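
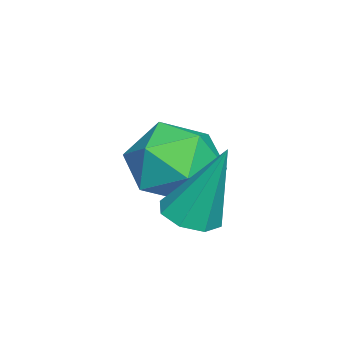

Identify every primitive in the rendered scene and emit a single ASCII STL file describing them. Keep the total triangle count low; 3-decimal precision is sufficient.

solid 
facet normal 0.228 -0.103 0.968
outer loop
vertex 1.971 -1.878 -1.884
vertex 1.464 -2.775 -1.86
vertex 2.467 -2.757 -2.094
endloop
endfacet
facet normal 0.734 0.265 0.625
outer loop
vertex 1.971 -1.878 -1.884
vertex 2.467 -2.757 -2.094
vertex 2.647 -1.916 -2.662
endloop
endfacet
facet normal 0.429 0.840 0.332
outer loop
vertex 1.971 -1.878 -1.884
vertex 2.647 -1.916 -2.662
vertex 1.754 -1.414 -2.778
endloop
endfacet
facet normal -0.266 0.828 0.494
outer loop
vertex 1.971 -1.878 -1.884
vertex 1.754 -1.414 -2.778
vertex 1.023 -1.945 -2.282
endloop
endfacet
facet normal -0.390 0.244 0.888
outer loop
vertex 1.971 -1.878 -1.884
vertex 1.023 -1.945 -2.282
vertex 1.464 -2.775 -1.86
endloop
endfacet
facet normal 0.985 -0.145 0.098
outer loop
vertex 2.647 -1.916 -2.662
vertex 2.467 -2.757 -2.094
vertex 2.557 -2.835 -3.118
endloop
endfacet
facet normal 0.165 -0.740 0.652
outer loop
vertex 2.467 -2.757 -2.094
vertex 1.464 -2.775 -1.86
vertex 1.826 -3.366 -2.622
endloop
endfacet
facet normal -0.834 -0.178 0.522
outer loop
vertex 1.464 -2.775 -1.86
vertex 1.023 -1.945 -2.282
vertex 0.933 -2.864 -2.738
endloop
endfacet
facet normal -0.633 0.765 -0.114
outer loop
vertex 1.023 -1.945 -2.282
vertex 1.754 -1.414 -2.778
vertex 1.113 -2.023 -3.306
endloop
endfacet
facet normal 0.491 0.786 -0.376
outer loop
vertex 1.754 -1.414 -2.778
vertex 2.647 -1.916 -2.662
vertex 2.116 -2.005 -3.54
endloop
endfacet
facet normal 0.266 -0.828 -0.494
outer loop
vertex 1.609 -2.902 -3.516
vertex 2.557 -2.835 -3.118
vertex 1.826 -3.366 -2.622
endloop
endfacet
facet normal -0.429 -0.840 -0.332
outer loop
vertex 1.609 -2.902 -3.516
vertex 1.826 -3.366 -2.622
vertex 0.933 -2.864 -2.738
endloop
endfacet
facet normal -0.734 -0.265 -0.625
outer loop
vertex 1.609 -2.902 -3.516
vertex 0.933 -2.864 -2.738
vertex 1.113 -2.023 -3.306
endloop
endfacet
facet normal -0.228 0.103 -0.968
outer loop
vertex 1.609 -2.902 -3.516
vertex 1.113 -2.023 -3.306
vertex 2.116 -2.005 -3.54
endloop
endfacet
facet normal 0.390 -0.244 -0.888
outer loop
vertex 1.609 -2.902 -3.516
vertex 2.116 -2.005 -3.54
vertex 2.557 -2.835 -3.118
endloop
endfacet
facet normal 0.633 -0.765 0.114
outer loop
vertex 1.826 -3.366 -2.622
vertex 2.557 -2.835 -3.118
vertex 2.467 -2.757 -2.094
endloop
endfacet
facet normal -0.491 -0.786 0.376
outer loop
vertex 0.933 -2.864 -2.738
vertex 1.826 -3.366 -2.622
vertex 1.464 -2.775 -1.86
endloop
endfacet
facet normal -0.985 0.145 -0.098
outer loop
vertex 1.113 -2.023 -3.306
vertex 0.933 -2.864 -2.738
vertex 1.023 -1.945 -2.282
endloop
endfacet
facet normal -0.165 0.740 -0.652
outer loop
vertex 2.116 -2.005 -3.54
vertex 1.113 -2.023 -3.306
vertex 1.754 -1.414 -2.778
endloop
endfacet
facet normal 0.834 0.178 -0.522
outer loop
vertex 2.557 -2.835 -3.118
vertex 2.116 -2.005 -3.54
vertex 2.647 -1.916 -2.662
endloop
endfacet
facet normal -0.043 -0.366 -0.930
outer loop
vertex 3.737 -2.116 -3.035
vertex 3.33 -1.687 -3.185
vertex 3.939 -1.728 -3.197
endloop
endfacet
facet normal 0.873 -0.292 0.390
outer loop
vertex 3.737 -2.116 -3.035
vertex 3.939 -1.728 -3.197
vertex 3.41 -1.013 -1.475
endloop
endfacet
facet normal -0.043 -0.368 -0.929
outer loop
vertex 3.939 -1.728 -3.197
vertex 3.33 -1.687 -3.185
vertex 3.784 -1.316 -3.353
endloop
endfacet
facet normal 0.914 0.389 0.119
outer loop
vertex 3.939 -1.728 -3.197
vertex 3.784 -1.316 -3.353
vertex 3.41 -1.013 -1.475
endloop
endfacet
facet normal -0.044 -0.367 -0.929
outer loop
vertex 3.784 -1.316 -3.353
vertex 3.33 -1.687 -3.185
vertex 3.364 -1.121 -3.41
endloop
endfacet
facet normal 0.427 0.902 -0.061
outer loop
vertex 3.784 -1.316 -3.353
vertex 3.364 -1.121 -3.41
vertex 3.41 -1.013 -1.475
endloop
endfacet
facet normal -0.044 -0.367 -0.929
outer loop
vertex 3.364 -1.121 -3.41
vertex 3.33 -1.687 -3.185
vertex 2.924 -1.258 -3.335
endloop
endfacet
facet normal -0.304 0.952 -0.046
outer loop
vertex 3.364 -1.121 -3.41
vertex 2.924 -1.258 -3.335
vertex 3.41 -1.013 -1.475
endloop
endfacet
facet normal -0.043 -0.366 -0.930
outer loop
vertex 2.924 -1.258 -3.335
vertex 3.33 -1.687 -3.185
vertex 2.722 -1.646 -3.173
endloop
endfacet
facet normal -0.848 0.506 0.155
outer loop
vertex 2.924 -1.258 -3.335
vertex 2.722 -1.646 -3.173
vertex 3.41 -1.013 -1.475
endloop
endfacet
facet normal -0.043 -0.366 -0.930
outer loop
vertex 2.722 -1.646 -3.173
vertex 3.33 -1.687 -3.185
vertex 2.876 -2.058 -3.018
endloop
endfacet
facet normal -0.889 -0.173 0.424
outer loop
vertex 2.722 -1.646 -3.173
vertex 2.876 -2.058 -3.018
vertex 3.41 -1.013 -1.475
endloop
endfacet
facet normal -0.043 -0.365 -0.930
outer loop
vertex 2.876 -2.058 -3.018
vertex 3.33 -1.687 -3.185
vertex 3.296 -2.253 -2.961
endloop
endfacet
facet normal -0.401 -0.688 0.605
outer loop
vertex 2.876 -2.058 -3.018
vertex 3.296 -2.253 -2.961
vertex 3.41 -1.013 -1.475
endloop
endfacet
facet normal -0.043 -0.365 -0.930
outer loop
vertex 3.296 -2.253 -2.961
vertex 3.33 -1.687 -3.185
vertex 3.737 -2.116 -3.035
endloop
endfacet
facet normal 0.328 -0.738 0.590
outer loop
vertex 3.296 -2.253 -2.961
vertex 3.737 -2.116 -3.035
vertex 3.41 -1.013 -1.475
endloop
endfacet

endsolid


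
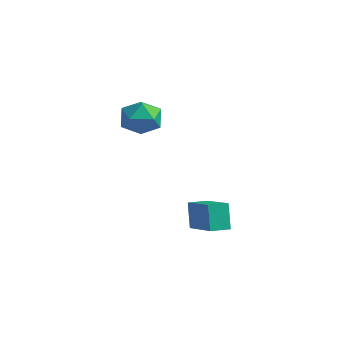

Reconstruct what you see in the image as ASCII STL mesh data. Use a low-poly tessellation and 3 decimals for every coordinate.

solid 
facet normal 0.219 0.965 -0.143
outer loop
vertex -0.717 -1.187 0.056
vertex -1.694 -0.923 0.339
vertex -0.936 -0.988 1.065
endloop
endfacet
facet normal 0.799 0.599 0.055
outer loop
vertex -0.717 -1.187 0.056
vertex -0.936 -0.988 1.065
vertex -0.313 -1.796 0.812
endloop
endfacet
facet normal 0.904 0.078 -0.421
outer loop
vertex -0.717 -1.187 0.056
vertex -0.313 -1.796 0.812
vertex -0.686 -2.231 -0.07
endloop
endfacet
facet normal 0.389 0.122 -0.913
outer loop
vertex -0.717 -1.187 0.056
vertex -0.686 -2.231 -0.07
vertex -1.54 -1.691 -0.362
endloop
endfacet
facet normal -0.034 0.670 -0.742
outer loop
vertex -0.717 -1.187 0.056
vertex -1.54 -1.691 -0.362
vertex -1.694 -0.923 0.339
endloop
endfacet
facet normal 0.663 0.296 0.687
outer loop
vertex -0.313 -1.796 0.812
vertex -0.936 -0.988 1.065
vertex -1.04 -1.909 1.562
endloop
endfacet
facet normal -0.275 0.889 0.367
outer loop
vertex -0.936 -0.988 1.065
vertex -1.694 -0.923 0.339
vertex -1.894 -1.369 1.27
endloop
endfacet
facet normal -0.685 0.412 -0.602
outer loop
vertex -1.694 -0.923 0.339
vertex -1.54 -1.691 -0.362
vertex -2.267 -1.804 0.388
endloop
endfacet
facet normal 0.001 -0.475 -0.880
outer loop
vertex -1.54 -1.691 -0.362
vertex -0.686 -2.231 -0.07
vertex -1.644 -2.612 0.135
endloop
endfacet
facet normal 0.833 -0.547 -0.083
outer loop
vertex -0.686 -2.231 -0.07
vertex -0.313 -1.796 0.812
vertex -0.886 -2.677 0.861
endloop
endfacet
facet normal -0.389 -0.122 0.913
outer loop
vertex -1.863 -2.413 1.144
vertex -1.04 -1.909 1.562
vertex -1.894 -1.369 1.27
endloop
endfacet
facet normal -0.904 -0.078 0.421
outer loop
vertex -1.863 -2.413 1.144
vertex -1.894 -1.369 1.27
vertex -2.267 -1.804 0.388
endloop
endfacet
facet normal -0.799 -0.599 -0.055
outer loop
vertex -1.863 -2.413 1.144
vertex -2.267 -1.804 0.388
vertex -1.644 -2.612 0.135
endloop
endfacet
facet normal -0.219 -0.965 0.143
outer loop
vertex -1.863 -2.413 1.144
vertex -1.644 -2.612 0.135
vertex -0.886 -2.677 0.861
endloop
endfacet
facet normal 0.034 -0.670 0.742
outer loop
vertex -1.863 -2.413 1.144
vertex -0.886 -2.677 0.861
vertex -1.04 -1.909 1.562
endloop
endfacet
facet normal -0.001 0.475 0.880
outer loop
vertex -1.894 -1.369 1.27
vertex -1.04 -1.909 1.562
vertex -0.936 -0.988 1.065
endloop
endfacet
facet normal -0.833 0.547 0.083
outer loop
vertex -2.267 -1.804 0.388
vertex -1.894 -1.369 1.27
vertex -1.694 -0.923 0.339
endloop
endfacet
facet normal -0.663 -0.296 -0.687
outer loop
vertex -1.644 -2.612 0.135
vertex -2.267 -1.804 0.388
vertex -1.54 -1.691 -0.362
endloop
endfacet
facet normal 0.275 -0.889 -0.367
outer loop
vertex -0.886 -2.677 0.861
vertex -1.644 -2.612 0.135
vertex -0.686 -2.231 -0.07
endloop
endfacet
facet normal 0.685 -0.412 0.602
outer loop
vertex -1.04 -1.909 1.562
vertex -0.886 -2.677 0.861
vertex -0.313 -1.796 0.812
endloop
endfacet
facet normal -0.932 0.164 -0.322
outer loop
vertex 2.398 -1.995 -3.135
vertex 2.584 -1.087 -3.211
vertex 2.81 -2.187 -4.427
endloop
endfacet
facet normal -0.200 -0.976 0.081
outer loop
vertex 4.656 -2.513 -3.789
vertex 2.398 -1.995 -3.135
vertex 2.81 -2.187 -4.427
endloop
endfacet
facet normal -0.932 0.165 -0.322
outer loop
vertex 2.81 -2.187 -4.427
vertex 2.584 -1.087 -3.211
vertex 2.997 -1.279 -4.503
endloop
endfacet
facet normal 0.301 -0.141 -0.943
outer loop
vertex 2.997 -1.279 -4.503
vertex 4.656 -2.513 -3.789
vertex 2.81 -2.187 -4.427
endloop
endfacet
facet normal -0.301 0.141 0.943
outer loop
vertex 2.398 -1.995 -3.135
vertex 4.43 -1.413 -2.573
vertex 2.584 -1.087 -3.211
endloop
endfacet
facet normal -0.201 -0.976 0.081
outer loop
vertex 4.243 -2.321 -2.497
vertex 2.398 -1.995 -3.135
vertex 4.656 -2.513 -3.789
endloop
endfacet
facet normal -0.301 0.141 0.943
outer loop
vertex 4.243 -2.321 -2.497
vertex 4.43 -1.413 -2.573
vertex 2.398 -1.995 -3.135
endloop
endfacet
facet normal 0.200 0.976 -0.081
outer loop
vertex 2.584 -1.087 -3.211
vertex 4.43 -1.413 -2.573
vertex 2.997 -1.279 -4.503
endloop
endfacet
facet normal 0.301 -0.141 -0.943
outer loop
vertex 4.842 -1.605 -3.865
vertex 4.656 -2.513 -3.789
vertex 2.997 -1.279 -4.503
endloop
endfacet
facet normal 0.201 0.976 -0.081
outer loop
vertex 2.997 -1.279 -4.503
vertex 4.43 -1.413 -2.573
vertex 4.842 -1.605 -3.865
endloop
endfacet
facet normal 0.932 -0.164 0.322
outer loop
vertex 4.842 -1.605 -3.865
vertex 4.243 -2.321 -2.497
vertex 4.656 -2.513 -3.789
endloop
endfacet
facet normal 0.932 -0.165 0.322
outer loop
vertex 4.43 -1.413 -2.573
vertex 4.243 -2.321 -2.497
vertex 4.842 -1.605 -3.865
endloop
endfacet

endsolid


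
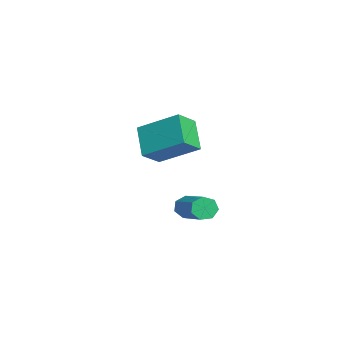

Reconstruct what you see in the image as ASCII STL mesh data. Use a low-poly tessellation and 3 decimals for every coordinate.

solid 
facet normal -0.718 -0.059 0.694
outer loop
vertex -1.575 1.715 2.384
vertex -0.715 3.406 3.417
vertex -2.312 2.513 1.69
endloop
endfacet
facet normal -0.398 -0.783 -0.478
outer loop
vertex -1.085 2.614 0.503
vertex -1.575 1.715 2.384
vertex -2.312 2.513 1.69
endloop
endfacet
facet normal -0.718 -0.058 0.694
outer loop
vertex -2.312 2.513 1.69
vertex -0.715 3.406 3.417
vertex -1.452 4.205 2.722
endloop
endfacet
facet normal -0.572 0.619 -0.538
outer loop
vertex -1.452 4.205 2.722
vertex -1.085 2.614 0.503
vertex -2.312 2.513 1.69
endloop
endfacet
facet normal 0.572 -0.619 0.538
outer loop
vertex -1.575 1.715 2.384
vertex 0.512 3.507 2.23
vertex -0.715 3.406 3.417
endloop
endfacet
facet normal -0.398 -0.783 -0.478
outer loop
vertex -0.348 1.815 1.198
vertex -1.575 1.715 2.384
vertex -1.085 2.614 0.503
endloop
endfacet
facet normal 0.571 -0.619 0.539
outer loop
vertex -0.348 1.815 1.198
vertex 0.512 3.507 2.23
vertex -1.575 1.715 2.384
endloop
endfacet
facet normal 0.398 0.783 0.478
outer loop
vertex -0.715 3.406 3.417
vertex 0.512 3.507 2.23
vertex -1.452 4.205 2.722
endloop
endfacet
facet normal -0.571 0.619 -0.539
outer loop
vertex -0.225 4.305 1.536
vertex -1.085 2.614 0.503
vertex -1.452 4.205 2.722
endloop
endfacet
facet normal 0.398 0.783 0.478
outer loop
vertex -1.452 4.205 2.722
vertex 0.512 3.507 2.23
vertex -0.225 4.305 1.536
endloop
endfacet
facet normal 0.718 0.059 -0.694
outer loop
vertex -0.225 4.305 1.536
vertex -0.348 1.815 1.198
vertex -1.085 2.614 0.503
endloop
endfacet
facet normal 0.717 0.059 -0.694
outer loop
vertex 0.512 3.507 2.23
vertex -0.348 1.815 1.198
vertex -0.225 4.305 1.536
endloop
endfacet
facet normal -0.910 -0.214 -0.355
outer loop
vertex 2.67 3.238 -1.215
vertex 2.424 3.445 -0.709
vertex 2.55 3.745 -1.213
endloop
endfacet
facet normal 0.344 0.085 -0.935
outer loop
vertex 2.67 3.238 -1.215
vertex 2.55 3.745 -1.213
vertex 4.663 3.708 -0.438
endloop
endfacet
facet normal 0.344 0.088 -0.935
outer loop
vertex 4.663 3.708 -0.438
vertex 2.55 3.745 -1.213
vertex 4.542 4.215 -0.435
endloop
endfacet
facet normal 0.910 0.215 0.355
outer loop
vertex 4.663 3.708 -0.438
vertex 4.542 4.215 -0.435
vertex 4.416 3.915 0.069
endloop
endfacet
facet normal -0.909 -0.216 -0.356
outer loop
vertex 2.55 3.745 -1.213
vertex 2.424 3.445 -0.709
vertex 2.334 4.025 -0.831
endloop
endfacet
facet normal 0.034 0.815 -0.578
outer loop
vertex 2.55 3.745 -1.213
vertex 2.334 4.025 -0.831
vertex 4.542 4.215 -0.435
endloop
endfacet
facet normal 0.034 0.813 -0.581
outer loop
vertex 4.542 4.215 -0.435
vertex 2.334 4.025 -0.831
vertex 4.327 4.496 -0.054
endloop
endfacet
facet normal 0.910 0.215 0.355
outer loop
vertex 4.542 4.215 -0.435
vertex 4.327 4.496 -0.054
vertex 4.416 3.915 0.069
endloop
endfacet
facet normal -0.910 -0.216 -0.355
outer loop
vertex 2.334 4.025 -0.831
vertex 2.424 3.445 -0.709
vertex 2.186 3.869 -0.357
endloop
endfacet
facet normal -0.302 0.929 0.212
outer loop
vertex 2.334 4.025 -0.831
vertex 2.186 3.869 -0.357
vertex 4.327 4.496 -0.054
endloop
endfacet
facet normal -0.302 0.929 0.213
outer loop
vertex 4.327 4.496 -0.054
vertex 2.186 3.869 -0.357
vertex 4.179 4.339 0.421
endloop
endfacet
facet normal 0.910 0.214 0.354
outer loop
vertex 4.327 4.496 -0.054
vertex 4.179 4.339 0.421
vertex 4.416 3.915 0.069
endloop
endfacet
facet normal -0.910 -0.215 -0.356
outer loop
vertex 2.186 3.869 -0.357
vertex 2.424 3.445 -0.709
vertex 2.217 3.393 -0.148
endloop
endfacet
facet normal -0.411 0.344 0.844
outer loop
vertex 2.186 3.869 -0.357
vertex 2.217 3.393 -0.148
vertex 4.179 4.339 0.421
endloop
endfacet
facet normal -0.411 0.345 0.844
outer loop
vertex 4.179 4.339 0.421
vertex 2.217 3.393 -0.148
vertex 4.21 3.864 0.63
endloop
endfacet
facet normal 0.910 0.215 0.354
outer loop
vertex 4.179 4.339 0.421
vertex 4.21 3.864 0.63
vertex 4.416 3.915 0.069
endloop
endfacet
facet normal -0.910 -0.214 -0.356
outer loop
vertex 2.217 3.393 -0.148
vertex 2.424 3.445 -0.709
vertex 2.403 2.956 -0.361
endloop
endfacet
facet normal -0.210 -0.499 0.841
outer loop
vertex 2.217 3.393 -0.148
vertex 2.403 2.956 -0.361
vertex 4.21 3.864 0.63
endloop
endfacet
facet normal -0.209 -0.500 0.840
outer loop
vertex 4.21 3.864 0.63
vertex 2.403 2.956 -0.361
vertex 4.396 3.427 0.416
endloop
endfacet
facet normal 0.910 0.214 0.354
outer loop
vertex 4.21 3.864 0.63
vertex 4.396 3.427 0.416
vertex 4.416 3.915 0.069
endloop
endfacet
facet normal -0.910 -0.214 -0.356
outer loop
vertex 2.403 2.956 -0.361
vertex 2.424 3.445 -0.709
vertex 2.605 2.887 -0.836
endloop
endfacet
facet normal 0.149 -0.968 0.204
outer loop
vertex 2.403 2.956 -0.361
vertex 2.605 2.887 -0.836
vertex 4.396 3.427 0.416
endloop
endfacet
facet normal 0.149 -0.968 0.204
outer loop
vertex 4.396 3.427 0.416
vertex 2.605 2.887 -0.836
vertex 4.598 3.358 -0.059
endloop
endfacet
facet normal 0.910 0.215 0.355
outer loop
vertex 4.396 3.427 0.416
vertex 4.598 3.358 -0.059
vertex 4.416 3.915 0.069
endloop
endfacet
facet normal -0.910 -0.214 -0.355
outer loop
vertex 2.605 2.887 -0.836
vertex 2.424 3.445 -0.709
vertex 2.67 3.238 -1.215
endloop
endfacet
facet normal 0.396 -0.707 -0.587
outer loop
vertex 2.605 2.887 -0.836
vertex 2.67 3.238 -1.215
vertex 4.598 3.358 -0.059
endloop
endfacet
facet normal 0.395 -0.708 -0.586
outer loop
vertex 4.598 3.358 -0.059
vertex 2.67 3.238 -1.215
vertex 4.663 3.708 -0.438
endloop
endfacet
facet normal 0.910 0.216 0.355
outer loop
vertex 4.598 3.358 -0.059
vertex 4.663 3.708 -0.438
vertex 4.416 3.915 0.069
endloop
endfacet

endsolid


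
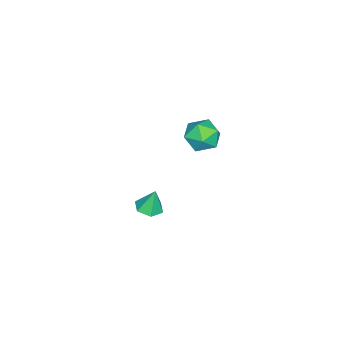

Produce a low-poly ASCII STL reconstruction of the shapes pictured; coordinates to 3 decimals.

solid 
facet normal -0.367 -0.425 0.828
outer loop
vertex -3.368 -1.464 -1.111
vertex -2.879 -2.341 -1.345
vertex -2.409 -1.627 -0.77
endloop
endfacet
facet normal -0.280 0.278 0.919
outer loop
vertex -3.368 -1.464 -1.111
vertex -2.409 -1.627 -0.77
vertex -2.677 -0.7 -1.132
endloop
endfacet
facet normal -0.666 0.614 0.423
outer loop
vertex -3.368 -1.464 -1.111
vertex -2.677 -0.7 -1.132
vertex -3.313 -0.841 -1.93
endloop
endfacet
facet normal -0.993 0.119 0.024
outer loop
vertex -3.368 -1.464 -1.111
vertex -3.313 -0.841 -1.93
vertex -3.438 -1.856 -2.062
endloop
endfacet
facet normal -0.807 -0.523 0.275
outer loop
vertex -3.368 -1.464 -1.111
vertex -3.438 -1.856 -2.062
vertex -2.879 -2.341 -1.345
endloop
endfacet
facet normal 0.407 0.432 0.805
outer loop
vertex -2.677 -0.7 -1.132
vertex -2.409 -1.627 -0.77
vertex -1.762 -1.104 -1.378
endloop
endfacet
facet normal 0.267 -0.705 0.657
outer loop
vertex -2.409 -1.627 -0.77
vertex -2.879 -2.341 -1.345
vertex -1.887 -2.119 -1.51
endloop
endfacet
facet normal -0.445 -0.864 -0.237
outer loop
vertex -2.879 -2.341 -1.345
vertex -3.438 -1.856 -2.062
vertex -2.523 -2.26 -2.308
endloop
endfacet
facet normal -0.746 0.175 -0.643
outer loop
vertex -3.438 -1.856 -2.062
vertex -3.313 -0.841 -1.93
vertex -2.791 -1.333 -2.67
endloop
endfacet
facet normal -0.218 0.976 0.001
outer loop
vertex -3.313 -0.841 -1.93
vertex -2.677 -0.7 -1.132
vertex -2.321 -0.619 -2.095
endloop
endfacet
facet normal 0.993 -0.119 -0.024
outer loop
vertex -1.832 -1.496 -2.329
vertex -1.762 -1.104 -1.378
vertex -1.887 -2.119 -1.51
endloop
endfacet
facet normal 0.666 -0.614 -0.423
outer loop
vertex -1.832 -1.496 -2.329
vertex -1.887 -2.119 -1.51
vertex -2.523 -2.26 -2.308
endloop
endfacet
facet normal 0.280 -0.278 -0.919
outer loop
vertex -1.832 -1.496 -2.329
vertex -2.523 -2.26 -2.308
vertex -2.791 -1.333 -2.67
endloop
endfacet
facet normal 0.367 0.425 -0.828
outer loop
vertex -1.832 -1.496 -2.329
vertex -2.791 -1.333 -2.67
vertex -2.321 -0.619 -2.095
endloop
endfacet
facet normal 0.807 0.523 -0.275
outer loop
vertex -1.832 -1.496 -2.329
vertex -2.321 -0.619 -2.095
vertex -1.762 -1.104 -1.378
endloop
endfacet
facet normal 0.746 -0.175 0.643
outer loop
vertex -1.887 -2.119 -1.51
vertex -1.762 -1.104 -1.378
vertex -2.409 -1.627 -0.77
endloop
endfacet
facet normal 0.218 -0.976 -0.001
outer loop
vertex -2.523 -2.26 -2.308
vertex -1.887 -2.119 -1.51
vertex -2.879 -2.341 -1.345
endloop
endfacet
facet normal -0.407 -0.432 -0.805
outer loop
vertex -2.791 -1.333 -2.67
vertex -2.523 -2.26 -2.308
vertex -3.438 -1.856 -2.062
endloop
endfacet
facet normal -0.267 0.705 -0.657
outer loop
vertex -2.321 -0.619 -2.095
vertex -2.791 -1.333 -2.67
vertex -3.313 -0.841 -1.93
endloop
endfacet
facet normal 0.445 0.864 0.237
outer loop
vertex -1.762 -1.104 -1.378
vertex -2.321 -0.619 -2.095
vertex -2.677 -0.7 -1.132
endloop
endfacet
facet normal 0.084 -0.229 -0.970
outer loop
vertex 4.383 -0.978 -1.693
vertex 3.792 -1.351 -1.656
vertex 3.768 -0.67 -1.819
endloop
endfacet
facet normal 0.383 0.880 0.282
outer loop
vertex 4.383 -0.978 -1.693
vertex 3.768 -0.67 -1.819
vertex 3.688 -1.069 -0.464
endloop
endfacet
facet normal 0.085 -0.229 -0.970
outer loop
vertex 3.768 -0.67 -1.819
vertex 3.792 -1.351 -1.656
vertex 3.176 -1.043 -1.783
endloop
endfacet
facet normal -0.511 0.832 0.215
outer loop
vertex 3.768 -0.67 -1.819
vertex 3.176 -1.043 -1.783
vertex 3.688 -1.069 -0.464
endloop
endfacet
facet normal 0.085 -0.229 -0.970
outer loop
vertex 3.176 -1.043 -1.783
vertex 3.792 -1.351 -1.656
vertex 3.2 -1.723 -1.62
endloop
endfacet
facet normal -0.931 0.054 0.362
outer loop
vertex 3.176 -1.043 -1.783
vertex 3.2 -1.723 -1.62
vertex 3.688 -1.069 -0.464
endloop
endfacet
facet normal 0.084 -0.228 -0.970
outer loop
vertex 3.2 -1.723 -1.62
vertex 3.792 -1.351 -1.656
vertex 3.816 -2.031 -1.494
endloop
endfacet
facet normal -0.457 -0.678 0.576
outer loop
vertex 3.2 -1.723 -1.62
vertex 3.816 -2.031 -1.494
vertex 3.688 -1.069 -0.464
endloop
endfacet
facet normal 0.084 -0.228 -0.970
outer loop
vertex 3.816 -2.031 -1.494
vertex 3.792 -1.351 -1.656
vertex 4.408 -1.659 -1.53
endloop
endfacet
facet normal 0.435 -0.630 0.643
outer loop
vertex 3.816 -2.031 -1.494
vertex 4.408 -1.659 -1.53
vertex 3.688 -1.069 -0.464
endloop
endfacet
facet normal 0.084 -0.229 -0.970
outer loop
vertex 4.408 -1.659 -1.53
vertex 3.792 -1.351 -1.656
vertex 4.383 -0.978 -1.693
endloop
endfacet
facet normal 0.856 0.150 0.495
outer loop
vertex 4.408 -1.659 -1.53
vertex 4.383 -0.978 -1.693
vertex 3.688 -1.069 -0.464
endloop
endfacet

endsolid


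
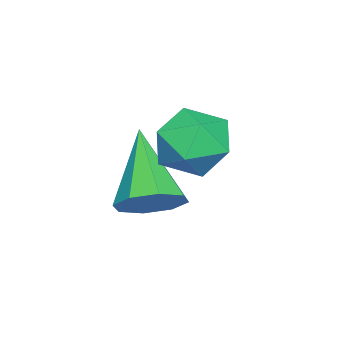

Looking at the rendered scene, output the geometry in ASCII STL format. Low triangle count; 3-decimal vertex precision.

solid 
facet normal 0.608 0.409 -0.681
outer loop
vertex -1.55 -2.875 2.2
vertex -2.151 -2.697 1.77
vertex -1.765 -2.349 2.324
endloop
endfacet
facet normal 0.458 -0.023 0.889
outer loop
vertex -1.55 -2.875 2.2
vertex -1.765 -2.349 2.324
vertex -3.349 -3.503 3.11
endloop
endfacet
facet normal 0.608 0.409 -0.680
outer loop
vertex -1.765 -2.349 2.324
vertex -2.151 -2.697 1.77
vertex -2.205 -2.027 2.124
endloop
endfacet
facet normal 0.018 0.546 0.838
outer loop
vertex -1.765 -2.349 2.324
vertex -2.205 -2.027 2.124
vertex -3.349 -3.503 3.11
endloop
endfacet
facet normal 0.608 0.409 -0.681
outer loop
vertex -2.205 -2.027 2.124
vertex -2.151 -2.697 1.77
vertex -2.614 -2.098 1.716
endloop
endfacet
facet normal -0.552 0.715 0.429
outer loop
vertex -2.205 -2.027 2.124
vertex -2.614 -2.098 1.716
vertex -3.349 -3.503 3.11
endloop
endfacet
facet normal 0.608 0.409 -0.680
outer loop
vertex -2.614 -2.098 1.716
vertex -2.151 -2.697 1.77
vertex -2.751 -2.52 1.34
endloop
endfacet
facet normal -0.918 0.384 -0.097
outer loop
vertex -2.614 -2.098 1.716
vertex -2.751 -2.52 1.34
vertex -3.349 -3.503 3.11
endloop
endfacet
facet normal 0.608 0.408 -0.681
outer loop
vertex -2.751 -2.52 1.34
vertex -2.151 -2.697 1.77
vertex -2.537 -3.046 1.216
endloop
endfacet
facet normal -0.866 -0.251 -0.432
outer loop
vertex -2.751 -2.52 1.34
vertex -2.537 -3.046 1.216
vertex -3.349 -3.503 3.11
endloop
endfacet
facet normal 0.607 0.409 -0.681
outer loop
vertex -2.537 -3.046 1.216
vertex -2.151 -2.697 1.77
vertex -2.096 -3.368 1.416
endloop
endfacet
facet normal -0.426 -0.820 -0.381
outer loop
vertex -2.537 -3.046 1.216
vertex -2.096 -3.368 1.416
vertex -3.349 -3.503 3.11
endloop
endfacet
facet normal 0.608 0.409 -0.681
outer loop
vertex -2.096 -3.368 1.416
vertex -2.151 -2.697 1.77
vertex -1.687 -3.297 1.824
endloop
endfacet
facet normal 0.144 -0.989 0.028
outer loop
vertex -2.096 -3.368 1.416
vertex -1.687 -3.297 1.824
vertex -3.349 -3.503 3.11
endloop
endfacet
facet normal 0.608 0.409 -0.681
outer loop
vertex -1.687 -3.297 1.824
vertex -2.151 -2.697 1.77
vertex -1.55 -2.875 2.2
endloop
endfacet
facet normal 0.510 -0.659 0.553
outer loop
vertex -1.687 -3.297 1.824
vertex -1.55 -2.875 2.2
vertex -3.349 -3.503 3.11
endloop
endfacet
facet normal -0.911 0.410 0.044
outer loop
vertex -2.593 -1.27 3.296
vertex -2.887 -1.972 3.744
vertex -2.554 -1.279 4.179
endloop
endfacet
facet normal -0.407 0.913 0.027
outer loop
vertex -2.593 -1.27 3.296
vertex -2.554 -1.279 4.179
vertex -1.876 -0.963 3.71
endloop
endfacet
facet normal -0.024 0.823 -0.568
outer loop
vertex -2.593 -1.27 3.296
vertex -1.876 -0.963 3.71
vertex -1.789 -1.461 2.985
endloop
endfacet
facet normal -0.294 0.262 -0.919
outer loop
vertex -2.593 -1.27 3.296
vertex -1.789 -1.461 2.985
vertex -2.414 -2.085 3.007
endloop
endfacet
facet normal -0.841 0.007 -0.541
outer loop
vertex -2.593 -1.27 3.296
vertex -2.414 -2.085 3.007
vertex -2.887 -1.972 3.744
endloop
endfacet
facet normal 0.027 0.811 0.585
outer loop
vertex -1.876 -0.963 3.71
vertex -2.554 -1.279 4.179
vertex -1.726 -1.475 4.413
endloop
endfacet
facet normal -0.791 -0.005 0.612
outer loop
vertex -2.554 -1.279 4.179
vertex -2.887 -1.972 3.744
vertex -2.351 -2.099 4.435
endloop
endfacet
facet normal -0.677 -0.656 -0.334
outer loop
vertex -2.887 -1.972 3.744
vertex -2.414 -2.085 3.007
vertex -2.264 -2.597 3.71
endloop
endfacet
facet normal 0.210 -0.244 -0.947
outer loop
vertex -2.414 -2.085 3.007
vertex -1.789 -1.461 2.985
vertex -1.586 -2.281 3.241
endloop
endfacet
facet normal 0.645 0.664 -0.378
outer loop
vertex -1.789 -1.461 2.985
vertex -1.876 -0.963 3.71
vertex -1.253 -1.588 3.676
endloop
endfacet
facet normal 0.294 -0.262 0.919
outer loop
vertex -1.547 -2.29 4.124
vertex -1.726 -1.475 4.413
vertex -2.351 -2.099 4.435
endloop
endfacet
facet normal 0.024 -0.823 0.568
outer loop
vertex -1.547 -2.29 4.124
vertex -2.351 -2.099 4.435
vertex -2.264 -2.597 3.71
endloop
endfacet
facet normal 0.407 -0.913 -0.027
outer loop
vertex -1.547 -2.29 4.124
vertex -2.264 -2.597 3.71
vertex -1.586 -2.281 3.241
endloop
endfacet
facet normal 0.911 -0.410 -0.044
outer loop
vertex -1.547 -2.29 4.124
vertex -1.586 -2.281 3.241
vertex -1.253 -1.588 3.676
endloop
endfacet
facet normal 0.841 -0.007 0.541
outer loop
vertex -1.547 -2.29 4.124
vertex -1.253 -1.588 3.676
vertex -1.726 -1.475 4.413
endloop
endfacet
facet normal -0.210 0.244 0.947
outer loop
vertex -2.351 -2.099 4.435
vertex -1.726 -1.475 4.413
vertex -2.554 -1.279 4.179
endloop
endfacet
facet normal -0.645 -0.664 0.378
outer loop
vertex -2.264 -2.597 3.71
vertex -2.351 -2.099 4.435
vertex -2.887 -1.972 3.744
endloop
endfacet
facet normal -0.027 -0.811 -0.585
outer loop
vertex -1.586 -2.281 3.241
vertex -2.264 -2.597 3.71
vertex -2.414 -2.085 3.007
endloop
endfacet
facet normal 0.791 0.005 -0.612
outer loop
vertex -1.253 -1.588 3.676
vertex -1.586 -2.281 3.241
vertex -1.789 -1.461 2.985
endloop
endfacet
facet normal 0.677 0.656 0.334
outer loop
vertex -1.726 -1.475 4.413
vertex -1.253 -1.588 3.676
vertex -1.876 -0.963 3.71
endloop
endfacet

endsolid


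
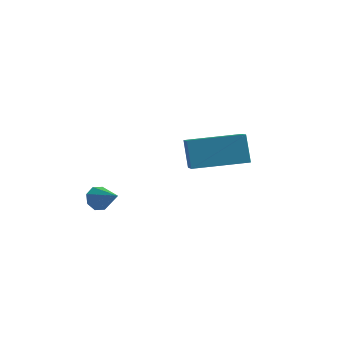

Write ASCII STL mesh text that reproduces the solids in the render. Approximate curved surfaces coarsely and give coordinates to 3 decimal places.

solid 
facet normal -0.737 0.416 -0.533
outer loop
vertex -0.865 -0.477 -2.007
vertex -1.119 -0.363 -1.567
vertex -0.767 -0.119 -1.863
endloop
endfacet
facet normal 0.860 -0.030 -0.510
outer loop
vertex -0.865 -0.477 -2.007
vertex -0.767 -0.119 -1.863
vertex -0.241 -0.857 -0.933
endloop
endfacet
facet normal -0.737 0.416 -0.533
outer loop
vertex -0.767 -0.119 -1.863
vertex -1.119 -0.363 -1.567
vertex -0.875 0.096 -1.546
endloop
endfacet
facet normal 0.850 0.523 -0.065
outer loop
vertex -0.767 -0.119 -1.863
vertex -0.875 0.096 -1.546
vertex -0.241 -0.857 -0.933
endloop
endfacet
facet normal -0.737 0.416 -0.533
outer loop
vertex -0.875 0.096 -1.546
vertex -1.119 -0.363 -1.567
vertex -1.125 0.043 -1.242
endloop
endfacet
facet normal 0.505 0.679 0.533
outer loop
vertex -0.875 0.096 -1.546
vertex -1.125 0.043 -1.242
vertex -0.241 -0.857 -0.933
endloop
endfacet
facet normal -0.736 0.416 -0.533
outer loop
vertex -1.125 0.043 -1.242
vertex -1.119 -0.363 -1.567
vertex -1.372 -0.248 -1.128
endloop
endfacet
facet normal 0.025 0.346 0.938
outer loop
vertex -1.125 0.043 -1.242
vertex -1.372 -0.248 -1.128
vertex -0.241 -0.857 -0.933
endloop
endfacet
facet normal -0.737 0.415 -0.533
outer loop
vertex -1.372 -0.248 -1.128
vertex -1.119 -0.363 -1.567
vertex -1.47 -0.606 -1.271
endloop
endfacet
facet normal -0.307 -0.279 0.910
outer loop
vertex -1.372 -0.248 -1.128
vertex -1.47 -0.606 -1.271
vertex -0.241 -0.857 -0.933
endloop
endfacet
facet normal -0.737 0.416 -0.533
outer loop
vertex -1.47 -0.606 -1.271
vertex -1.119 -0.363 -1.567
vertex -1.362 -0.821 -1.588
endloop
endfacet
facet normal -0.298 -0.834 0.464
outer loop
vertex -1.47 -0.606 -1.271
vertex -1.362 -0.821 -1.588
vertex -0.241 -0.857 -0.933
endloop
endfacet
facet normal -0.737 0.416 -0.532
outer loop
vertex -1.362 -0.821 -1.588
vertex -1.119 -0.363 -1.567
vertex -1.112 -0.768 -1.893
endloop
endfacet
facet normal 0.046 -0.990 -0.134
outer loop
vertex -1.362 -0.821 -1.588
vertex -1.112 -0.768 -1.893
vertex -0.241 -0.857 -0.933
endloop
endfacet
facet normal -0.737 0.416 -0.533
outer loop
vertex -1.112 -0.768 -1.893
vertex -1.119 -0.363 -1.567
vertex -0.865 -0.477 -2.007
endloop
endfacet
facet normal 0.526 -0.658 -0.539
outer loop
vertex -1.112 -0.768 -1.893
vertex -0.865 -0.477 -2.007
vertex -0.241 -0.857 -0.933
endloop
endfacet
facet normal -0.898 -0.433 -0.071
outer loop
vertex 1.294 2.459 -1.335
vertex 0.953 2.993 -0.281
vertex 0.831 3.533 -2.029
endloop
endfacet
facet normal 0.277 -0.434 -0.857
outer loop
vertex 2.727 4.447 -1.879
vertex 1.294 2.459 -1.335
vertex 0.831 3.533 -2.029
endloop
endfacet
facet normal -0.898 -0.433 -0.071
outer loop
vertex 0.831 3.533 -2.029
vertex 0.953 2.993 -0.281
vertex 0.49 4.067 -0.975
endloop
endfacet
facet normal -0.340 0.790 -0.510
outer loop
vertex 0.49 4.067 -0.975
vertex 2.727 4.447 -1.879
vertex 0.831 3.533 -2.029
endloop
endfacet
facet normal 0.340 -0.790 0.510
outer loop
vertex 1.294 2.459 -1.335
vertex 2.849 3.907 -0.131
vertex 0.953 2.993 -0.281
endloop
endfacet
facet normal 0.277 -0.434 -0.857
outer loop
vertex 3.19 3.373 -1.185
vertex 1.294 2.459 -1.335
vertex 2.727 4.447 -1.879
endloop
endfacet
facet normal 0.340 -0.790 0.510
outer loop
vertex 3.19 3.373 -1.185
vertex 2.849 3.907 -0.131
vertex 1.294 2.459 -1.335
endloop
endfacet
facet normal -0.277 0.434 0.857
outer loop
vertex 0.953 2.993 -0.281
vertex 2.849 3.907 -0.131
vertex 0.49 4.067 -0.975
endloop
endfacet
facet normal -0.340 0.790 -0.510
outer loop
vertex 2.386 4.981 -0.825
vertex 2.727 4.447 -1.879
vertex 0.49 4.067 -0.975
endloop
endfacet
facet normal -0.277 0.434 0.857
outer loop
vertex 0.49 4.067 -0.975
vertex 2.849 3.907 -0.131
vertex 2.386 4.981 -0.825
endloop
endfacet
facet normal 0.898 0.433 0.071
outer loop
vertex 2.386 4.981 -0.825
vertex 3.19 3.373 -1.185
vertex 2.727 4.447 -1.879
endloop
endfacet
facet normal 0.898 0.433 0.071
outer loop
vertex 2.849 3.907 -0.131
vertex 3.19 3.373 -1.185
vertex 2.386 4.981 -0.825
endloop
endfacet

endsolid


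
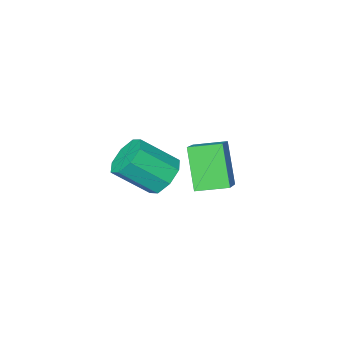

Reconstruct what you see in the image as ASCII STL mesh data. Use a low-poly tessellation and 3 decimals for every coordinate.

solid 
facet normal -0.801 0.567 0.191
outer loop
vertex 1.334 0.798 2.847
vertex 1.61 1.644 1.493
vertex 0.605 -0.011 2.193
endloop
endfacet
facet normal -0.171 -0.522 0.836
outer loop
vertex 1.47 -0.624 1.987
vertex 1.334 0.798 2.847
vertex 0.605 -0.011 2.193
endloop
endfacet
facet normal -0.801 0.567 0.191
outer loop
vertex 0.605 -0.011 2.193
vertex 1.61 1.644 1.493
vertex 0.881 0.834 0.839
endloop
endfacet
facet normal -0.574 -0.637 -0.515
outer loop
vertex 0.881 0.834 0.839
vertex 1.47 -0.624 1.987
vertex 0.605 -0.011 2.193
endloop
endfacet
facet normal 0.574 0.637 0.515
outer loop
vertex 1.334 0.798 2.847
vertex 2.475 1.031 1.287
vertex 1.61 1.644 1.493
endloop
endfacet
facet normal -0.170 -0.522 0.836
outer loop
vertex 2.199 0.186 2.641
vertex 1.334 0.798 2.847
vertex 1.47 -0.624 1.987
endloop
endfacet
facet normal 0.574 0.637 0.515
outer loop
vertex 2.199 0.186 2.641
vertex 2.475 1.031 1.287
vertex 1.334 0.798 2.847
endloop
endfacet
facet normal 0.171 0.522 -0.836
outer loop
vertex 1.61 1.644 1.493
vertex 2.475 1.031 1.287
vertex 0.881 0.834 0.839
endloop
endfacet
facet normal -0.573 -0.637 -0.515
outer loop
vertex 1.746 0.222 0.633
vertex 1.47 -0.624 1.987
vertex 0.881 0.834 0.839
endloop
endfacet
facet normal 0.170 0.522 -0.836
outer loop
vertex 0.881 0.834 0.839
vertex 2.475 1.031 1.287
vertex 1.746 0.222 0.633
endloop
endfacet
facet normal 0.801 -0.567 -0.191
outer loop
vertex 1.746 0.222 0.633
vertex 2.199 0.186 2.641
vertex 1.47 -0.624 1.987
endloop
endfacet
facet normal 0.801 -0.567 -0.191
outer loop
vertex 2.475 1.031 1.287
vertex 2.199 0.186 2.641
vertex 1.746 0.222 0.633
endloop
endfacet
facet normal -0.659 0.418 -0.625
outer loop
vertex 2.098 -2.147 -1.006
vertex 1.553 -2.132 -0.421
vertex 2.117 -1.629 -0.68
endloop
endfacet
facet normal 0.751 0.332 -0.571
outer loop
vertex 2.098 -2.147 -1.006
vertex 2.117 -1.629 -0.68
vertex 3.133 -2.802 -0.024
endloop
endfacet
facet normal 0.751 0.332 -0.571
outer loop
vertex 3.133 -2.802 -0.024
vertex 2.117 -1.629 -0.68
vertex 3.152 -2.284 0.302
endloop
endfacet
facet normal 0.659 -0.418 0.625
outer loop
vertex 3.133 -2.802 -0.024
vertex 3.152 -2.284 0.302
vertex 2.587 -2.788 0.561
endloop
endfacet
facet normal -0.659 0.417 -0.626
outer loop
vertex 2.117 -1.629 -0.68
vertex 1.553 -2.132 -0.421
vertex 1.806 -1.405 -0.203
endloop
endfacet
facet normal 0.554 0.832 -0.029
outer loop
vertex 2.117 -1.629 -0.68
vertex 1.806 -1.405 -0.203
vertex 3.152 -2.284 0.302
endloop
endfacet
facet normal 0.554 0.832 -0.028
outer loop
vertex 3.152 -2.284 0.302
vertex 1.806 -1.405 -0.203
vertex 2.841 -2.061 0.779
endloop
endfacet
facet normal 0.659 -0.418 0.625
outer loop
vertex 3.152 -2.284 0.302
vertex 2.841 -2.061 0.779
vertex 2.587 -2.788 0.561
endloop
endfacet
facet normal -0.660 0.417 -0.625
outer loop
vertex 1.806 -1.405 -0.203
vertex 1.553 -2.132 -0.421
vertex 1.346 -1.608 0.147
endloop
endfacet
facet normal 0.031 0.846 0.532
outer loop
vertex 1.806 -1.405 -0.203
vertex 1.346 -1.608 0.147
vertex 2.841 -2.061 0.779
endloop
endfacet
facet normal 0.032 0.847 0.531
outer loop
vertex 2.841 -2.061 0.779
vertex 1.346 -1.608 0.147
vertex 2.381 -2.263 1.129
endloop
endfacet
facet normal 0.659 -0.418 0.625
outer loop
vertex 2.841 -2.061 0.779
vertex 2.381 -2.263 1.129
vertex 2.587 -2.788 0.561
endloop
endfacet
facet normal -0.659 0.417 -0.625
outer loop
vertex 1.346 -1.608 0.147
vertex 1.553 -2.132 -0.421
vertex 1.007 -2.118 0.164
endloop
endfacet
facet normal -0.509 0.364 0.780
outer loop
vertex 1.346 -1.608 0.147
vertex 1.007 -2.118 0.164
vertex 2.381 -2.263 1.129
endloop
endfacet
facet normal -0.509 0.364 0.780
outer loop
vertex 2.381 -2.263 1.129
vertex 1.007 -2.118 0.164
vertex 2.042 -2.773 1.146
endloop
endfacet
facet normal 0.659 -0.418 0.625
outer loop
vertex 2.381 -2.263 1.129
vertex 2.042 -2.773 1.146
vertex 2.587 -2.788 0.561
endloop
endfacet
facet normal -0.659 0.418 -0.625
outer loop
vertex 1.007 -2.118 0.164
vertex 1.553 -2.132 -0.421
vertex 0.988 -2.636 -0.162
endloop
endfacet
facet normal -0.751 -0.332 0.571
outer loop
vertex 1.007 -2.118 0.164
vertex 0.988 -2.636 -0.162
vertex 2.042 -2.773 1.146
endloop
endfacet
facet normal -0.751 -0.332 0.571
outer loop
vertex 2.042 -2.773 1.146
vertex 0.988 -2.636 -0.162
vertex 2.023 -3.291 0.82
endloop
endfacet
facet normal 0.659 -0.418 0.625
outer loop
vertex 2.042 -2.773 1.146
vertex 2.023 -3.291 0.82
vertex 2.587 -2.788 0.561
endloop
endfacet
facet normal -0.659 0.418 -0.625
outer loop
vertex 0.988 -2.636 -0.162
vertex 1.553 -2.132 -0.421
vertex 1.299 -2.859 -0.639
endloop
endfacet
facet normal -0.554 -0.832 0.028
outer loop
vertex 0.988 -2.636 -0.162
vertex 1.299 -2.859 -0.639
vertex 2.023 -3.291 0.82
endloop
endfacet
facet normal -0.555 -0.832 0.029
outer loop
vertex 2.023 -3.291 0.82
vertex 1.299 -2.859 -0.639
vertex 2.334 -3.515 0.343
endloop
endfacet
facet normal 0.659 -0.417 0.626
outer loop
vertex 2.023 -3.291 0.82
vertex 2.334 -3.515 0.343
vertex 2.587 -2.788 0.561
endloop
endfacet
facet normal -0.659 0.418 -0.625
outer loop
vertex 1.299 -2.859 -0.639
vertex 1.553 -2.132 -0.421
vertex 1.759 -2.657 -0.989
endloop
endfacet
facet normal -0.032 -0.847 -0.531
outer loop
vertex 1.299 -2.859 -0.639
vertex 1.759 -2.657 -0.989
vertex 2.334 -3.515 0.343
endloop
endfacet
facet normal -0.031 -0.846 -0.532
outer loop
vertex 2.334 -3.515 0.343
vertex 1.759 -2.657 -0.989
vertex 2.794 -3.312 -0.007
endloop
endfacet
facet normal 0.660 -0.417 0.625
outer loop
vertex 2.334 -3.515 0.343
vertex 2.794 -3.312 -0.007
vertex 2.587 -2.788 0.561
endloop
endfacet
facet normal -0.659 0.418 -0.625
outer loop
vertex 1.759 -2.657 -0.989
vertex 1.553 -2.132 -0.421
vertex 2.098 -2.147 -1.006
endloop
endfacet
facet normal 0.509 -0.364 -0.780
outer loop
vertex 1.759 -2.657 -0.989
vertex 2.098 -2.147 -1.006
vertex 2.794 -3.312 -0.007
endloop
endfacet
facet normal 0.509 -0.364 -0.780
outer loop
vertex 2.794 -3.312 -0.007
vertex 2.098 -2.147 -1.006
vertex 3.133 -2.802 -0.024
endloop
endfacet
facet normal 0.659 -0.417 0.625
outer loop
vertex 2.794 -3.312 -0.007
vertex 3.133 -2.802 -0.024
vertex 2.587 -2.788 0.561
endloop
endfacet

endsolid


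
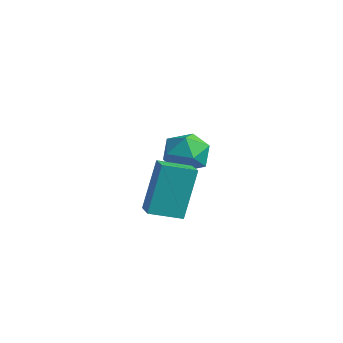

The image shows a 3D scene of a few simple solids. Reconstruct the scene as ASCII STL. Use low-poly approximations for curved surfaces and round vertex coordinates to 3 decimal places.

solid 
facet normal -0.873 0.418 -0.251
outer loop
vertex 1.648 -1.561 3.375
vertex 2.235 -0.533 3.043
vertex 1.849 -2.298 1.451
endloop
endfacet
facet normal -0.477 -0.836 0.270
outer loop
vertex 2.705 -2.707 1.697
vertex 1.648 -1.561 3.375
vertex 1.849 -2.298 1.451
endloop
endfacet
facet normal -0.873 0.418 -0.251
outer loop
vertex 1.849 -2.298 1.451
vertex 2.235 -0.533 3.043
vertex 2.436 -1.27 1.119
endloop
endfacet
facet normal 0.097 -0.356 -0.930
outer loop
vertex 2.436 -1.27 1.119
vertex 2.705 -2.707 1.697
vertex 1.849 -2.298 1.451
endloop
endfacet
facet normal -0.097 0.356 0.930
outer loop
vertex 1.648 -1.561 3.375
vertex 3.091 -0.942 3.289
vertex 2.235 -0.533 3.043
endloop
endfacet
facet normal -0.477 -0.836 0.270
outer loop
vertex 2.504 -1.97 3.621
vertex 1.648 -1.561 3.375
vertex 2.705 -2.707 1.697
endloop
endfacet
facet normal -0.097 0.356 0.930
outer loop
vertex 2.504 -1.97 3.621
vertex 3.091 -0.942 3.289
vertex 1.648 -1.561 3.375
endloop
endfacet
facet normal 0.477 0.836 -0.270
outer loop
vertex 2.235 -0.533 3.043
vertex 3.091 -0.942 3.289
vertex 2.436 -1.27 1.119
endloop
endfacet
facet normal 0.097 -0.356 -0.930
outer loop
vertex 3.292 -1.679 1.365
vertex 2.705 -2.707 1.697
vertex 2.436 -1.27 1.119
endloop
endfacet
facet normal 0.477 0.836 -0.270
outer loop
vertex 2.436 -1.27 1.119
vertex 3.091 -0.942 3.289
vertex 3.292 -1.679 1.365
endloop
endfacet
facet normal 0.873 -0.418 0.251
outer loop
vertex 3.292 -1.679 1.365
vertex 2.504 -1.97 3.621
vertex 2.705 -2.707 1.697
endloop
endfacet
facet normal 0.873 -0.418 0.251
outer loop
vertex 3.091 -0.942 3.289
vertex 2.504 -1.97 3.621
vertex 3.292 -1.679 1.365
endloop
endfacet
facet normal -0.965 -0.262 -0.022
outer loop
vertex -2.422 2.458 1.189
vertex -2.167 1.54 0.927
vertex -2.253 1.775 1.883
endloop
endfacet
facet normal -0.853 0.253 0.457
outer loop
vertex -2.422 2.458 1.189
vertex -2.253 1.775 1.883
vertex -1.915 2.696 2.003
endloop
endfacet
facet normal -0.570 0.814 0.117
outer loop
vertex -2.422 2.458 1.189
vertex -1.915 2.696 2.003
vertex -1.619 3.03 1.121
endloop
endfacet
facet normal -0.507 0.643 -0.574
outer loop
vertex -2.422 2.458 1.189
vertex -1.619 3.03 1.121
vertex -1.774 2.315 0.456
endloop
endfacet
facet normal -0.751 -0.020 -0.660
outer loop
vertex -2.422 2.458 1.189
vertex -1.774 2.315 0.456
vertex -2.167 1.54 0.927
endloop
endfacet
facet normal -0.372 0.016 0.928
outer loop
vertex -1.915 2.696 2.003
vertex -2.253 1.775 1.883
vertex -1.346 1.925 2.244
endloop
endfacet
facet normal -0.554 -0.819 0.151
outer loop
vertex -2.253 1.775 1.883
vertex -2.167 1.54 0.927
vertex -1.501 1.21 1.579
endloop
endfacet
facet normal -0.208 -0.429 -0.879
outer loop
vertex -2.167 1.54 0.927
vertex -1.774 2.315 0.456
vertex -1.205 1.544 0.697
endloop
endfacet
facet normal 0.187 0.647 -0.739
outer loop
vertex -1.774 2.315 0.456
vertex -1.619 3.03 1.121
vertex -0.867 2.465 0.817
endloop
endfacet
facet normal 0.087 0.922 0.378
outer loop
vertex -1.619 3.03 1.121
vertex -1.915 2.696 2.003
vertex -0.953 2.7 1.773
endloop
endfacet
facet normal 0.507 -0.643 0.574
outer loop
vertex -0.698 1.782 1.511
vertex -1.346 1.925 2.244
vertex -1.501 1.21 1.579
endloop
endfacet
facet normal 0.570 -0.814 -0.117
outer loop
vertex -0.698 1.782 1.511
vertex -1.501 1.21 1.579
vertex -1.205 1.544 0.697
endloop
endfacet
facet normal 0.853 -0.253 -0.457
outer loop
vertex -0.698 1.782 1.511
vertex -1.205 1.544 0.697
vertex -0.867 2.465 0.817
endloop
endfacet
facet normal 0.965 0.262 0.022
outer loop
vertex -0.698 1.782 1.511
vertex -0.867 2.465 0.817
vertex -0.953 2.7 1.773
endloop
endfacet
facet normal 0.751 0.020 0.660
outer loop
vertex -0.698 1.782 1.511
vertex -0.953 2.7 1.773
vertex -1.346 1.925 2.244
endloop
endfacet
facet normal -0.187 -0.647 0.739
outer loop
vertex -1.501 1.21 1.579
vertex -1.346 1.925 2.244
vertex -2.253 1.775 1.883
endloop
endfacet
facet normal -0.087 -0.922 -0.378
outer loop
vertex -1.205 1.544 0.697
vertex -1.501 1.21 1.579
vertex -2.167 1.54 0.927
endloop
endfacet
facet normal 0.372 -0.016 -0.928
outer loop
vertex -0.867 2.465 0.817
vertex -1.205 1.544 0.697
vertex -1.774 2.315 0.456
endloop
endfacet
facet normal 0.554 0.819 -0.151
outer loop
vertex -0.953 2.7 1.773
vertex -0.867 2.465 0.817
vertex -1.619 3.03 1.121
endloop
endfacet
facet normal 0.208 0.429 0.879
outer loop
vertex -1.346 1.925 2.244
vertex -0.953 2.7 1.773
vertex -1.915 2.696 2.003
endloop
endfacet

endsolid


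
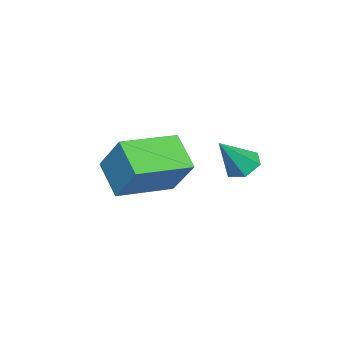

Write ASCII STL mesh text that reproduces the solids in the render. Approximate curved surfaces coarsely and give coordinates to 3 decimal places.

solid 
facet normal -0.612 0.235 -0.755
outer loop
vertex -0.34 0.74 1.54
vertex -0.845 0.372 1.835
vertex -0.773 1.042 1.985
endloop
endfacet
facet normal 0.670 0.726 0.159
outer loop
vertex -0.34 0.74 1.54
vertex -0.773 1.042 1.985
vertex 0.105 0.008 3.005
endloop
endfacet
facet normal -0.613 0.235 -0.754
outer loop
vertex -0.773 1.042 1.985
vertex -0.845 0.372 1.835
vertex -1.277 0.674 2.28
endloop
endfacet
facet normal -0.061 0.674 0.736
outer loop
vertex -0.773 1.042 1.985
vertex -1.277 0.674 2.28
vertex 0.105 0.008 3.005
endloop
endfacet
facet normal -0.612 0.236 -0.755
outer loop
vertex -1.277 0.674 2.28
vertex -0.845 0.372 1.835
vertex -1.349 0.004 2.129
endloop
endfacet
facet normal -0.511 -0.136 0.849
outer loop
vertex -1.277 0.674 2.28
vertex -1.349 0.004 2.129
vertex 0.105 0.008 3.005
endloop
endfacet
facet normal -0.612 0.234 -0.756
outer loop
vertex -1.349 0.004 2.129
vertex -0.845 0.372 1.835
vertex -0.916 -0.298 1.685
endloop
endfacet
facet normal -0.229 -0.894 0.385
outer loop
vertex -1.349 0.004 2.129
vertex -0.916 -0.298 1.685
vertex 0.105 0.008 3.005
endloop
endfacet
facet normal -0.613 0.234 -0.755
outer loop
vertex -0.916 -0.298 1.685
vertex -0.845 0.372 1.835
vertex -0.412 0.07 1.39
endloop
endfacet
facet normal 0.502 -0.843 -0.193
outer loop
vertex -0.916 -0.298 1.685
vertex -0.412 0.07 1.39
vertex 0.105 0.008 3.005
endloop
endfacet
facet normal -0.612 0.235 -0.755
outer loop
vertex -0.412 0.07 1.39
vertex -0.845 0.372 1.835
vertex -0.34 0.74 1.54
endloop
endfacet
facet normal 0.951 -0.034 -0.306
outer loop
vertex -0.412 0.07 1.39
vertex -0.34 0.74 1.54
vertex 0.105 0.008 3.005
endloop
endfacet
facet normal -0.382 -0.623 0.683
outer loop
vertex 0.847 -3.216 2.737
vertex -1.027 -2.144 2.667
vertex 0.247 -4.353 1.365
endloop
endfacet
facet normal 0.867 -0.497 0.033
outer loop
vertex 0.847 -3.376 0.293
vertex 0.847 -3.216 2.737
vertex 0.247 -4.353 1.365
endloop
endfacet
facet normal -0.382 -0.623 0.683
outer loop
vertex 0.247 -4.353 1.365
vertex -1.027 -2.144 2.667
vertex -1.626 -3.281 1.296
endloop
endfacet
facet normal -0.319 -0.605 -0.730
outer loop
vertex -1.626 -3.281 1.296
vertex 0.847 -3.376 0.293
vertex 0.247 -4.353 1.365
endloop
endfacet
facet normal 0.319 0.605 0.730
outer loop
vertex 0.847 -3.216 2.737
vertex -0.427 -1.167 1.595
vertex -1.027 -2.144 2.667
endloop
endfacet
facet normal 0.868 -0.496 0.032
outer loop
vertex 1.446 -2.239 1.664
vertex 0.847 -3.216 2.737
vertex 0.847 -3.376 0.293
endloop
endfacet
facet normal 0.319 0.605 0.729
outer loop
vertex 1.446 -2.239 1.664
vertex -0.427 -1.167 1.595
vertex 0.847 -3.216 2.737
endloop
endfacet
facet normal -0.867 0.497 -0.033
outer loop
vertex -1.027 -2.144 2.667
vertex -0.427 -1.167 1.595
vertex -1.626 -3.281 1.296
endloop
endfacet
facet normal -0.319 -0.605 -0.729
outer loop
vertex -1.027 -2.304 0.223
vertex 0.847 -3.376 0.293
vertex -1.626 -3.281 1.296
endloop
endfacet
facet normal -0.867 0.497 -0.032
outer loop
vertex -1.626 -3.281 1.296
vertex -0.427 -1.167 1.595
vertex -1.027 -2.304 0.223
endloop
endfacet
facet normal 0.382 0.623 -0.683
outer loop
vertex -1.027 -2.304 0.223
vertex 1.446 -2.239 1.664
vertex 0.847 -3.376 0.293
endloop
endfacet
facet normal 0.382 0.623 -0.683
outer loop
vertex -0.427 -1.167 1.595
vertex 1.446 -2.239 1.664
vertex -1.027 -2.304 0.223
endloop
endfacet

endsolid


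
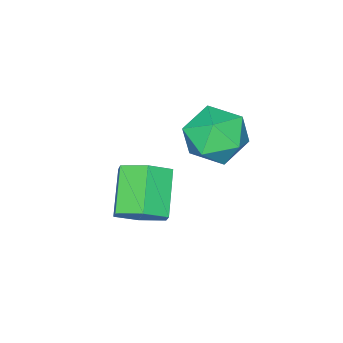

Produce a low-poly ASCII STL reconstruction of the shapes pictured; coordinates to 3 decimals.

solid 
facet normal -0.199 0.053 0.979
outer loop
vertex -3.011 3.139 -1.223
vertex -2.719 2.202 -1.113
vertex -2.065 2.937 -1.02
endloop
endfacet
facet normal -0.008 0.691 0.723
outer loop
vertex -3.011 3.139 -1.223
vertex -2.065 2.937 -1.02
vertex -2.29 3.632 -1.686
endloop
endfacet
facet normal -0.462 0.864 0.201
outer loop
vertex -3.011 3.139 -1.223
vertex -2.29 3.632 -1.686
vertex -3.083 3.326 -2.191
endloop
endfacet
facet normal -0.933 0.333 0.134
outer loop
vertex -3.011 3.139 -1.223
vertex -3.083 3.326 -2.191
vertex -3.348 2.442 -1.837
endloop
endfacet
facet normal -0.771 -0.168 0.614
outer loop
vertex -3.011 3.139 -1.223
vertex -3.348 2.442 -1.837
vertex -2.719 2.202 -1.113
endloop
endfacet
facet normal 0.644 0.628 0.437
outer loop
vertex -2.29 3.632 -1.686
vertex -2.065 2.937 -1.02
vertex -1.552 2.998 -1.863
endloop
endfacet
facet normal 0.334 -0.405 0.851
outer loop
vertex -2.065 2.937 -1.02
vertex -2.719 2.202 -1.113
vertex -1.817 2.114 -1.509
endloop
endfacet
facet normal -0.592 -0.762 0.262
outer loop
vertex -2.719 2.202 -1.113
vertex -3.348 2.442 -1.837
vertex -2.61 1.808 -2.014
endloop
endfacet
facet normal -0.855 0.049 -0.517
outer loop
vertex -3.348 2.442 -1.837
vertex -3.083 3.326 -2.191
vertex -2.835 2.503 -2.68
endloop
endfacet
facet normal -0.091 0.908 -0.408
outer loop
vertex -3.083 3.326 -2.191
vertex -2.29 3.632 -1.686
vertex -2.181 3.238 -2.587
endloop
endfacet
facet normal 0.933 -0.333 -0.134
outer loop
vertex -1.889 2.301 -2.477
vertex -1.552 2.998 -1.863
vertex -1.817 2.114 -1.509
endloop
endfacet
facet normal 0.462 -0.864 -0.201
outer loop
vertex -1.889 2.301 -2.477
vertex -1.817 2.114 -1.509
vertex -2.61 1.808 -2.014
endloop
endfacet
facet normal 0.008 -0.691 -0.723
outer loop
vertex -1.889 2.301 -2.477
vertex -2.61 1.808 -2.014
vertex -2.835 2.503 -2.68
endloop
endfacet
facet normal 0.199 -0.053 -0.979
outer loop
vertex -1.889 2.301 -2.477
vertex -2.835 2.503 -2.68
vertex -2.181 3.238 -2.587
endloop
endfacet
facet normal 0.771 0.168 -0.614
outer loop
vertex -1.889 2.301 -2.477
vertex -2.181 3.238 -2.587
vertex -1.552 2.998 -1.863
endloop
endfacet
facet normal 0.855 -0.049 0.517
outer loop
vertex -1.817 2.114 -1.509
vertex -1.552 2.998 -1.863
vertex -2.065 2.937 -1.02
endloop
endfacet
facet normal 0.091 -0.908 0.408
outer loop
vertex -2.61 1.808 -2.014
vertex -1.817 2.114 -1.509
vertex -2.719 2.202 -1.113
endloop
endfacet
facet normal -0.644 -0.628 -0.437
outer loop
vertex -2.835 2.503 -2.68
vertex -2.61 1.808 -2.014
vertex -3.348 2.442 -1.837
endloop
endfacet
facet normal -0.334 0.405 -0.851
outer loop
vertex -2.181 3.238 -2.587
vertex -2.835 2.503 -2.68
vertex -3.083 3.326 -2.191
endloop
endfacet
facet normal 0.592 0.762 -0.262
outer loop
vertex -1.552 2.998 -1.863
vertex -2.181 3.238 -2.587
vertex -2.29 3.632 -1.686
endloop
endfacet
facet normal 0.650 0.469 -0.598
outer loop
vertex 0.678 2.994 -2.675
vertex 0.371 2.63 -3.294
vertex 0.085 3.318 -3.065
endloop
endfacet
facet normal 0.014 0.779 0.626
outer loop
vertex 0.678 2.994 -2.675
vertex 0.085 3.318 -3.065
vertex -0.265 2.314 -1.808
endloop
endfacet
facet normal 0.015 0.779 0.627
outer loop
vertex -0.265 2.314 -1.808
vertex 0.085 3.318 -3.065
vertex -0.858 2.639 -2.198
endloop
endfacet
facet normal -0.650 -0.469 0.598
outer loop
vertex -0.265 2.314 -1.808
vertex -0.858 2.639 -2.198
vertex -0.571 1.95 -2.426
endloop
endfacet
facet normal 0.650 0.469 -0.598
outer loop
vertex 0.085 3.318 -3.065
vertex 0.371 2.63 -3.294
vertex -0.221 2.955 -3.683
endloop
endfacet
facet normal -0.650 0.751 -0.119
outer loop
vertex 0.085 3.318 -3.065
vertex -0.221 2.955 -3.683
vertex -0.858 2.639 -2.198
endloop
endfacet
facet normal -0.651 0.750 -0.120
outer loop
vertex -0.858 2.639 -2.198
vertex -0.221 2.955 -3.683
vertex -1.164 2.275 -2.816
endloop
endfacet
facet normal -0.650 -0.469 0.598
outer loop
vertex -0.858 2.639 -2.198
vertex -1.164 2.275 -2.816
vertex -0.571 1.95 -2.426
endloop
endfacet
facet normal 0.650 0.469 -0.598
outer loop
vertex -0.221 2.955 -3.683
vertex 0.371 2.63 -3.294
vertex 0.065 2.266 -3.912
endloop
endfacet
facet normal -0.665 -0.028 -0.746
outer loop
vertex -0.221 2.955 -3.683
vertex 0.065 2.266 -3.912
vertex -1.164 2.275 -2.816
endloop
endfacet
facet normal -0.665 -0.028 -0.746
outer loop
vertex -1.164 2.275 -2.816
vertex 0.065 2.266 -3.912
vertex -0.878 1.586 -3.045
endloop
endfacet
facet normal -0.650 -0.469 0.598
outer loop
vertex -1.164 2.275 -2.816
vertex -0.878 1.586 -3.045
vertex -0.571 1.95 -2.426
endloop
endfacet
facet normal 0.650 0.469 -0.598
outer loop
vertex 0.065 2.266 -3.912
vertex 0.371 2.63 -3.294
vertex 0.658 1.941 -3.522
endloop
endfacet
facet normal -0.015 -0.779 -0.627
outer loop
vertex 0.065 2.266 -3.912
vertex 0.658 1.941 -3.522
vertex -0.878 1.586 -3.045
endloop
endfacet
facet normal -0.014 -0.780 -0.626
outer loop
vertex -0.878 1.586 -3.045
vertex 0.658 1.941 -3.522
vertex -0.285 1.262 -2.655
endloop
endfacet
facet normal -0.650 -0.469 0.598
outer loop
vertex -0.878 1.586 -3.045
vertex -0.285 1.262 -2.655
vertex -0.571 1.95 -2.426
endloop
endfacet
facet normal 0.650 0.469 -0.598
outer loop
vertex 0.658 1.941 -3.522
vertex 0.371 2.63 -3.294
vertex 0.964 2.305 -2.904
endloop
endfacet
facet normal 0.650 -0.750 0.120
outer loop
vertex 0.658 1.941 -3.522
vertex 0.964 2.305 -2.904
vertex -0.285 1.262 -2.655
endloop
endfacet
facet normal 0.650 -0.750 0.119
outer loop
vertex -0.285 1.262 -2.655
vertex 0.964 2.305 -2.904
vertex 0.021 1.625 -2.037
endloop
endfacet
facet normal -0.650 -0.469 0.598
outer loop
vertex -0.285 1.262 -2.655
vertex 0.021 1.625 -2.037
vertex -0.571 1.95 -2.426
endloop
endfacet
facet normal 0.650 0.469 -0.598
outer loop
vertex 0.964 2.305 -2.904
vertex 0.371 2.63 -3.294
vertex 0.678 2.994 -2.675
endloop
endfacet
facet normal 0.665 0.028 0.746
outer loop
vertex 0.964 2.305 -2.904
vertex 0.678 2.994 -2.675
vertex 0.021 1.625 -2.037
endloop
endfacet
facet normal 0.665 0.028 0.746
outer loop
vertex 0.021 1.625 -2.037
vertex 0.678 2.994 -2.675
vertex -0.265 2.314 -1.808
endloop
endfacet
facet normal -0.650 -0.469 0.598
outer loop
vertex 0.021 1.625 -2.037
vertex -0.265 2.314 -1.808
vertex -0.571 1.95 -2.426
endloop
endfacet

endsolid


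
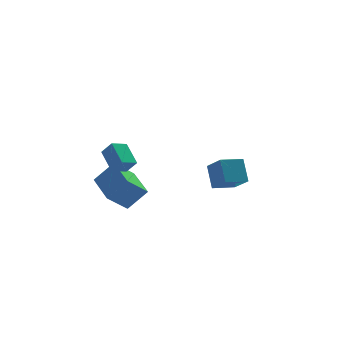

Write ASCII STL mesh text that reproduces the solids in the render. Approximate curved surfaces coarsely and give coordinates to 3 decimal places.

solid 
facet normal -0.967 -0.205 0.152
outer loop
vertex 3.13 3.272 0.448
vertex 2.75 4.399 -0.45
vertex 3.143 2.352 -0.711
endloop
endfacet
facet normal 0.255 -0.756 0.603
outer loop
vertex 4.41 2.621 -0.91
vertex 3.13 3.272 0.448
vertex 3.143 2.352 -0.711
endloop
endfacet
facet normal -0.967 -0.205 0.151
outer loop
vertex 3.143 2.352 -0.711
vertex 2.75 4.399 -0.45
vertex 2.764 3.479 -1.61
endloop
endfacet
facet normal 0.009 -0.622 -0.783
outer loop
vertex 2.764 3.479 -1.61
vertex 4.41 2.621 -0.91
vertex 3.143 2.352 -0.711
endloop
endfacet
facet normal -0.009 0.621 0.784
outer loop
vertex 3.13 3.272 0.448
vertex 4.017 4.668 -0.649
vertex 2.75 4.399 -0.45
endloop
endfacet
facet normal 0.255 -0.756 0.603
outer loop
vertex 4.396 3.541 0.25
vertex 3.13 3.272 0.448
vertex 4.41 2.621 -0.91
endloop
endfacet
facet normal -0.010 0.622 0.783
outer loop
vertex 4.396 3.541 0.25
vertex 4.017 4.668 -0.649
vertex 3.13 3.272 0.448
endloop
endfacet
facet normal -0.255 0.756 -0.603
outer loop
vertex 2.75 4.399 -0.45
vertex 4.017 4.668 -0.649
vertex 2.764 3.479 -1.61
endloop
endfacet
facet normal 0.009 -0.621 -0.784
outer loop
vertex 4.03 3.748 -1.808
vertex 4.41 2.621 -0.91
vertex 2.764 3.479 -1.61
endloop
endfacet
facet normal -0.255 0.756 -0.603
outer loop
vertex 2.764 3.479 -1.61
vertex 4.017 4.668 -0.649
vertex 4.03 3.748 -1.808
endloop
endfacet
facet normal 0.967 0.205 -0.151
outer loop
vertex 4.03 3.748 -1.808
vertex 4.396 3.541 0.25
vertex 4.41 2.621 -0.91
endloop
endfacet
facet normal 0.967 0.204 -0.151
outer loop
vertex 4.017 4.668 -0.649
vertex 4.396 3.541 0.25
vertex 4.03 3.748 -1.808
endloop
endfacet
facet normal -0.727 -0.186 0.661
outer loop
vertex -2.165 0.838 0.656
vertex -2.386 2.899 0.993
vertex -3.162 0.907 -0.422
endloop
endfacet
facet normal 0.106 -0.981 -0.161
outer loop
vertex -2.094 1.181 -1.393
vertex -2.165 0.838 0.656
vertex -3.162 0.907 -0.422
endloop
endfacet
facet normal -0.727 -0.187 0.661
outer loop
vertex -3.162 0.907 -0.422
vertex -2.386 2.899 0.993
vertex -3.384 2.968 -0.084
endloop
endfacet
facet normal -0.679 0.047 -0.733
outer loop
vertex -3.384 2.968 -0.084
vertex -2.094 1.181 -1.393
vertex -3.162 0.907 -0.422
endloop
endfacet
facet normal 0.679 -0.047 0.733
outer loop
vertex -2.165 0.838 0.656
vertex -1.318 3.173 0.022
vertex -2.386 2.899 0.993
endloop
endfacet
facet normal 0.105 -0.981 -0.161
outer loop
vertex -1.096 1.112 -0.316
vertex -2.165 0.838 0.656
vertex -2.094 1.181 -1.393
endloop
endfacet
facet normal 0.679 -0.047 0.733
outer loop
vertex -1.096 1.112 -0.316
vertex -1.318 3.173 0.022
vertex -2.165 0.838 0.656
endloop
endfacet
facet normal -0.106 0.981 0.161
outer loop
vertex -2.386 2.899 0.993
vertex -1.318 3.173 0.022
vertex -3.384 2.968 -0.084
endloop
endfacet
facet normal -0.679 0.047 -0.733
outer loop
vertex -2.315 3.242 -1.056
vertex -2.094 1.181 -1.393
vertex -3.384 2.968 -0.084
endloop
endfacet
facet normal -0.106 0.981 0.160
outer loop
vertex -3.384 2.968 -0.084
vertex -1.318 3.173 0.022
vertex -2.315 3.242 -1.056
endloop
endfacet
facet normal 0.727 0.186 -0.661
outer loop
vertex -2.315 3.242 -1.056
vertex -1.096 1.112 -0.316
vertex -2.094 1.181 -1.393
endloop
endfacet
facet normal 0.727 0.187 -0.661
outer loop
vertex -1.318 3.173 0.022
vertex -1.096 1.112 -0.316
vertex -2.315 3.242 -1.056
endloop
endfacet
facet normal -0.864 -0.401 0.305
outer loop
vertex -3.064 -2.17 3.347
vertex -3.306 -1.057 4.126
vertex -3.48 -1.788 2.672
endloop
endfacet
facet normal 0.175 -0.807 -0.564
outer loop
vertex -2.694 -1.423 2.394
vertex -3.064 -2.17 3.347
vertex -3.48 -1.788 2.672
endloop
endfacet
facet normal -0.864 -0.401 0.305
outer loop
vertex -3.48 -1.788 2.672
vertex -3.306 -1.057 4.126
vertex -3.722 -0.675 3.45
endloop
endfacet
facet normal -0.473 0.434 -0.767
outer loop
vertex -3.722 -0.675 3.45
vertex -2.694 -1.423 2.394
vertex -3.48 -1.788 2.672
endloop
endfacet
facet normal 0.473 -0.434 0.767
outer loop
vertex -3.064 -2.17 3.347
vertex -2.52 -0.692 3.848
vertex -3.306 -1.057 4.126
endloop
endfacet
facet normal 0.176 -0.807 -0.564
outer loop
vertex -2.278 -1.805 3.07
vertex -3.064 -2.17 3.347
vertex -2.694 -1.423 2.394
endloop
endfacet
facet normal 0.472 -0.434 0.767
outer loop
vertex -2.278 -1.805 3.07
vertex -2.52 -0.692 3.848
vertex -3.064 -2.17 3.347
endloop
endfacet
facet normal -0.175 0.807 0.564
outer loop
vertex -3.306 -1.057 4.126
vertex -2.52 -0.692 3.848
vertex -3.722 -0.675 3.45
endloop
endfacet
facet normal -0.472 0.434 -0.767
outer loop
vertex -2.936 -0.31 3.173
vertex -2.694 -1.423 2.394
vertex -3.722 -0.675 3.45
endloop
endfacet
facet normal -0.176 0.806 0.565
outer loop
vertex -3.722 -0.675 3.45
vertex -2.52 -0.692 3.848
vertex -2.936 -0.31 3.173
endloop
endfacet
facet normal 0.864 0.401 -0.305
outer loop
vertex -2.936 -0.31 3.173
vertex -2.278 -1.805 3.07
vertex -2.694 -1.423 2.394
endloop
endfacet
facet normal 0.864 0.401 -0.305
outer loop
vertex -2.52 -0.692 3.848
vertex -2.278 -1.805 3.07
vertex -2.936 -0.31 3.173
endloop
endfacet

endsolid


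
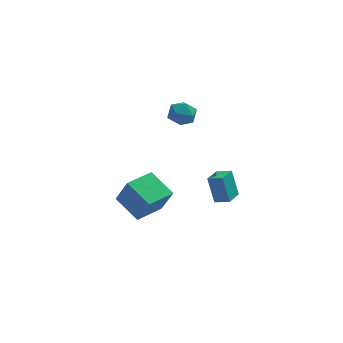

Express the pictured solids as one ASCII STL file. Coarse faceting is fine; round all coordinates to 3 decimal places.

solid 
facet normal -0.498 0.782 0.376
outer loop
vertex -1.205 3.944 3.705
vertex -1.259 3.506 4.543
vertex -0.523 4.068 4.349
endloop
endfacet
facet normal -0.049 0.989 -0.139
outer loop
vertex -1.205 3.944 3.705
vertex -0.523 4.068 4.349
vertex -0.297 3.951 3.438
endloop
endfacet
facet normal -0.222 0.639 -0.737
outer loop
vertex -1.205 3.944 3.705
vertex -0.297 3.951 3.438
vertex -0.895 3.317 3.068
endloop
endfacet
facet normal -0.778 0.215 -0.590
outer loop
vertex -1.205 3.944 3.705
vertex -0.895 3.317 3.068
vertex -1.489 3.042 3.751
endloop
endfacet
facet normal -0.948 0.303 0.098
outer loop
vertex -1.205 3.944 3.705
vertex -1.489 3.042 3.751
vertex -1.259 3.506 4.543
endloop
endfacet
facet normal 0.610 0.791 0.050
outer loop
vertex -0.297 3.951 3.438
vertex -0.523 4.068 4.349
vertex 0.209 3.518 4.109
endloop
endfacet
facet normal -0.115 0.455 0.883
outer loop
vertex -0.523 4.068 4.349
vertex -1.259 3.506 4.543
vertex -0.385 3.243 4.792
endloop
endfacet
facet normal -0.844 -0.318 0.431
outer loop
vertex -1.259 3.506 4.543
vertex -1.489 3.042 3.751
vertex -0.983 2.609 4.422
endloop
endfacet
facet normal -0.569 -0.461 -0.681
outer loop
vertex -1.489 3.042 3.751
vertex -0.895 3.317 3.068
vertex -0.757 2.492 3.511
endloop
endfacet
facet normal 0.329 0.225 -0.917
outer loop
vertex -0.895 3.317 3.068
vertex -0.297 3.951 3.438
vertex -0.021 3.054 3.317
endloop
endfacet
facet normal 0.778 -0.215 0.590
outer loop
vertex -0.075 2.616 4.155
vertex 0.209 3.518 4.109
vertex -0.385 3.243 4.792
endloop
endfacet
facet normal 0.222 -0.639 0.737
outer loop
vertex -0.075 2.616 4.155
vertex -0.385 3.243 4.792
vertex -0.983 2.609 4.422
endloop
endfacet
facet normal 0.049 -0.989 0.139
outer loop
vertex -0.075 2.616 4.155
vertex -0.983 2.609 4.422
vertex -0.757 2.492 3.511
endloop
endfacet
facet normal 0.498 -0.782 -0.376
outer loop
vertex -0.075 2.616 4.155
vertex -0.757 2.492 3.511
vertex -0.021 3.054 3.317
endloop
endfacet
facet normal 0.948 -0.303 -0.098
outer loop
vertex -0.075 2.616 4.155
vertex -0.021 3.054 3.317
vertex 0.209 3.518 4.109
endloop
endfacet
facet normal 0.569 0.461 0.681
outer loop
vertex -0.385 3.243 4.792
vertex 0.209 3.518 4.109
vertex -0.523 4.068 4.349
endloop
endfacet
facet normal -0.329 -0.225 0.917
outer loop
vertex -0.983 2.609 4.422
vertex -0.385 3.243 4.792
vertex -1.259 3.506 4.543
endloop
endfacet
facet normal -0.610 -0.791 -0.050
outer loop
vertex -0.757 2.492 3.511
vertex -0.983 2.609 4.422
vertex -1.489 3.042 3.751
endloop
endfacet
facet normal 0.115 -0.455 -0.883
outer loop
vertex -0.021 3.054 3.317
vertex -0.757 2.492 3.511
vertex -0.895 3.317 3.068
endloop
endfacet
facet normal 0.844 0.318 -0.431
outer loop
vertex 0.209 3.518 4.109
vertex -0.021 3.054 3.317
vertex -0.297 3.951 3.438
endloop
endfacet
facet normal -0.609 0.662 0.437
outer loop
vertex -3.833 3.234 -2.03
vertex -2.391 4.63 -2.134
vertex -4.512 3.8 -3.835
endloop
endfacet
facet normal -0.717 -0.695 0.052
outer loop
vertex -3.269 2.45 -4.726
vertex -3.833 3.234 -2.03
vertex -4.512 3.8 -3.835
endloop
endfacet
facet normal -0.609 0.662 0.437
outer loop
vertex -4.512 3.8 -3.835
vertex -2.391 4.63 -2.134
vertex -3.07 5.196 -3.939
endloop
endfacet
facet normal -0.338 0.282 -0.898
outer loop
vertex -3.07 5.196 -3.939
vertex -3.269 2.45 -4.726
vertex -4.512 3.8 -3.835
endloop
endfacet
facet normal 0.338 -0.282 0.898
outer loop
vertex -3.833 3.234 -2.03
vertex -1.148 3.28 -3.025
vertex -2.391 4.63 -2.134
endloop
endfacet
facet normal -0.717 -0.695 0.052
outer loop
vertex -2.59 1.884 -2.921
vertex -3.833 3.234 -2.03
vertex -3.269 2.45 -4.726
endloop
endfacet
facet normal 0.338 -0.282 0.898
outer loop
vertex -2.59 1.884 -2.921
vertex -1.148 3.28 -3.025
vertex -3.833 3.234 -2.03
endloop
endfacet
facet normal 0.717 0.695 -0.052
outer loop
vertex -2.391 4.63 -2.134
vertex -1.148 3.28 -3.025
vertex -3.07 5.196 -3.939
endloop
endfacet
facet normal -0.338 0.282 -0.898
outer loop
vertex -1.827 3.846 -4.83
vertex -3.269 2.45 -4.726
vertex -3.07 5.196 -3.939
endloop
endfacet
facet normal 0.717 0.695 -0.052
outer loop
vertex -3.07 5.196 -3.939
vertex -1.148 3.28 -3.025
vertex -1.827 3.846 -4.83
endloop
endfacet
facet normal 0.609 -0.662 -0.437
outer loop
vertex -1.827 3.846 -4.83
vertex -2.59 1.884 -2.921
vertex -3.269 2.45 -4.726
endloop
endfacet
facet normal 0.609 -0.662 -0.437
outer loop
vertex -1.148 3.28 -3.025
vertex -2.59 1.884 -2.921
vertex -1.827 3.846 -4.83
endloop
endfacet
facet normal -0.862 0.392 -0.322
outer loop
vertex 0.681 0.436 0.352
vertex 1.259 1.536 0.146
vertex 1.065 -0.075 -1.299
endloop
endfacet
facet normal -0.459 -0.873 0.163
outer loop
vertex 1.901 -0.456 -0.986
vertex 0.681 0.436 0.352
vertex 1.065 -0.075 -1.299
endloop
endfacet
facet normal -0.861 0.393 -0.322
outer loop
vertex 1.065 -0.075 -1.299
vertex 1.259 1.536 0.146
vertex 1.644 1.026 -1.504
endloop
endfacet
facet normal 0.218 -0.288 -0.932
outer loop
vertex 1.644 1.026 -1.504
vertex 1.901 -0.456 -0.986
vertex 1.065 -0.075 -1.299
endloop
endfacet
facet normal -0.217 0.289 0.932
outer loop
vertex 0.681 0.436 0.352
vertex 2.095 1.155 0.459
vertex 1.259 1.536 0.146
endloop
endfacet
facet normal -0.460 -0.873 0.162
outer loop
vertex 1.516 0.054 0.664
vertex 0.681 0.436 0.352
vertex 1.901 -0.456 -0.986
endloop
endfacet
facet normal -0.217 0.288 0.933
outer loop
vertex 1.516 0.054 0.664
vertex 2.095 1.155 0.459
vertex 0.681 0.436 0.352
endloop
endfacet
facet normal 0.459 0.873 -0.163
outer loop
vertex 1.259 1.536 0.146
vertex 2.095 1.155 0.459
vertex 1.644 1.026 -1.504
endloop
endfacet
facet normal 0.217 -0.288 -0.933
outer loop
vertex 2.479 0.644 -1.192
vertex 1.901 -0.456 -0.986
vertex 1.644 1.026 -1.504
endloop
endfacet
facet normal 0.460 0.873 -0.163
outer loop
vertex 1.644 1.026 -1.504
vertex 2.095 1.155 0.459
vertex 2.479 0.644 -1.192
endloop
endfacet
facet normal 0.862 -0.392 0.322
outer loop
vertex 2.479 0.644 -1.192
vertex 1.516 0.054 0.664
vertex 1.901 -0.456 -0.986
endloop
endfacet
facet normal 0.861 -0.393 0.322
outer loop
vertex 2.095 1.155 0.459
vertex 1.516 0.054 0.664
vertex 2.479 0.644 -1.192
endloop
endfacet

endsolid


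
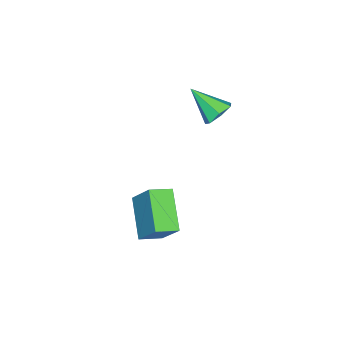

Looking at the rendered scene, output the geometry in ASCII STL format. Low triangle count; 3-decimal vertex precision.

solid 
facet normal 0.104 0.775 -0.624
outer loop
vertex -0.721 -0.397 3.015
vertex -1.543 -0.285 3.017
vertex -0.975 0.046 3.523
endloop
endfacet
facet normal 0.825 -0.151 0.544
outer loop
vertex -0.721 -0.397 3.015
vertex -0.975 0.046 3.523
vertex -1.737 -1.735 4.183
endloop
endfacet
facet normal 0.103 0.776 -0.623
outer loop
vertex -0.975 0.046 3.523
vertex -1.543 -0.285 3.017
vertex -1.657 0.239 3.651
endloop
endfacet
facet normal 0.245 0.243 0.939
outer loop
vertex -0.975 0.046 3.523
vertex -1.657 0.239 3.651
vertex -1.737 -1.735 4.183
endloop
endfacet
facet normal 0.104 0.776 -0.622
outer loop
vertex -1.657 0.239 3.651
vertex -1.543 -0.285 3.017
vertex -2.253 0.038 3.301
endloop
endfacet
facet normal -0.550 0.238 0.800
outer loop
vertex -1.657 0.239 3.651
vertex -2.253 0.038 3.301
vertex -1.737 -1.735 4.183
endloop
endfacet
facet normal 0.103 0.775 -0.624
outer loop
vertex -2.253 0.038 3.301
vertex -1.543 -0.285 3.017
vertex -2.315 -0.407 2.738
endloop
endfacet
facet normal -0.959 -0.163 0.234
outer loop
vertex -2.253 0.038 3.301
vertex -2.315 -0.407 2.738
vertex -1.737 -1.735 4.183
endloop
endfacet
facet normal 0.103 0.775 -0.624
outer loop
vertex -2.315 -0.407 2.738
vertex -1.543 -0.285 3.017
vertex -1.796 -0.76 2.385
endloop
endfacet
facet normal -0.675 -0.658 -0.335
outer loop
vertex -2.315 -0.407 2.738
vertex -1.796 -0.76 2.385
vertex -1.737 -1.735 4.183
endloop
endfacet
facet normal 0.103 0.775 -0.624
outer loop
vertex -1.796 -0.76 2.385
vertex -1.543 -0.285 3.017
vertex -1.086 -0.755 2.508
endloop
endfacet
facet normal 0.089 -0.874 -0.477
outer loop
vertex -1.796 -0.76 2.385
vertex -1.086 -0.755 2.508
vertex -1.737 -1.735 4.183
endloop
endfacet
facet normal 0.104 0.776 -0.623
outer loop
vertex -1.086 -0.755 2.508
vertex -1.543 -0.285 3.017
vertex -0.721 -0.397 3.015
endloop
endfacet
facet normal 0.756 -0.649 -0.086
outer loop
vertex -1.086 -0.755 2.508
vertex -0.721 -0.397 3.015
vertex -1.737 -1.735 4.183
endloop
endfacet
facet normal -0.719 -0.440 0.538
outer loop
vertex 3.558 -1.575 1.638
vertex 2.815 -0.761 1.31
vertex 3.096 -2.576 0.203
endloop
endfacet
facet normal 0.646 -0.708 0.286
outer loop
vertex 4.665 -1.619 -0.97
vertex 3.558 -1.575 1.638
vertex 3.096 -2.576 0.203
endloop
endfacet
facet normal -0.720 -0.439 0.538
outer loop
vertex 3.096 -2.576 0.203
vertex 2.815 -0.761 1.31
vertex 2.353 -1.762 -0.126
endloop
endfacet
facet normal -0.255 -0.553 -0.793
outer loop
vertex 2.353 -1.762 -0.126
vertex 4.665 -1.619 -0.97
vertex 3.096 -2.576 0.203
endloop
endfacet
facet normal 0.256 0.553 0.793
outer loop
vertex 3.558 -1.575 1.638
vertex 4.384 0.196 0.137
vertex 2.815 -0.761 1.31
endloop
endfacet
facet normal 0.646 -0.708 0.286
outer loop
vertex 5.127 -0.618 0.466
vertex 3.558 -1.575 1.638
vertex 4.665 -1.619 -0.97
endloop
endfacet
facet normal 0.255 0.553 0.793
outer loop
vertex 5.127 -0.618 0.466
vertex 4.384 0.196 0.137
vertex 3.558 -1.575 1.638
endloop
endfacet
facet normal -0.646 0.708 -0.286
outer loop
vertex 2.815 -0.761 1.31
vertex 4.384 0.196 0.137
vertex 2.353 -1.762 -0.126
endloop
endfacet
facet normal -0.255 -0.553 -0.793
outer loop
vertex 3.922 -0.805 -1.298
vertex 4.665 -1.619 -0.97
vertex 2.353 -1.762 -0.126
endloop
endfacet
facet normal -0.646 0.708 -0.286
outer loop
vertex 2.353 -1.762 -0.126
vertex 4.384 0.196 0.137
vertex 3.922 -0.805 -1.298
endloop
endfacet
facet normal 0.719 0.440 -0.538
outer loop
vertex 3.922 -0.805 -1.298
vertex 5.127 -0.618 0.466
vertex 4.665 -1.619 -0.97
endloop
endfacet
facet normal 0.719 0.439 -0.538
outer loop
vertex 4.384 0.196 0.137
vertex 5.127 -0.618 0.466
vertex 3.922 -0.805 -1.298
endloop
endfacet

endsolid
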